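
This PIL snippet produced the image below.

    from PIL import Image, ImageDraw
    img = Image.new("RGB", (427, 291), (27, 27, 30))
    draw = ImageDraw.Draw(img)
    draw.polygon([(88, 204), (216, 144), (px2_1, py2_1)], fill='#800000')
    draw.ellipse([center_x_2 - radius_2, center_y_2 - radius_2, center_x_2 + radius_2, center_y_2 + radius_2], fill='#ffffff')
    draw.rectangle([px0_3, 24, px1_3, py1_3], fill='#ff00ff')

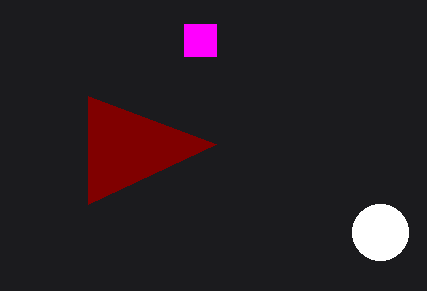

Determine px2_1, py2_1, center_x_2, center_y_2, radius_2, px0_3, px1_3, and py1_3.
px2_1 = 88; py2_1 = 96; center_x_2 = 380; center_y_2 = 232; radius_2 = 28; px0_3 = 184; px1_3 = 216; py1_3 = 56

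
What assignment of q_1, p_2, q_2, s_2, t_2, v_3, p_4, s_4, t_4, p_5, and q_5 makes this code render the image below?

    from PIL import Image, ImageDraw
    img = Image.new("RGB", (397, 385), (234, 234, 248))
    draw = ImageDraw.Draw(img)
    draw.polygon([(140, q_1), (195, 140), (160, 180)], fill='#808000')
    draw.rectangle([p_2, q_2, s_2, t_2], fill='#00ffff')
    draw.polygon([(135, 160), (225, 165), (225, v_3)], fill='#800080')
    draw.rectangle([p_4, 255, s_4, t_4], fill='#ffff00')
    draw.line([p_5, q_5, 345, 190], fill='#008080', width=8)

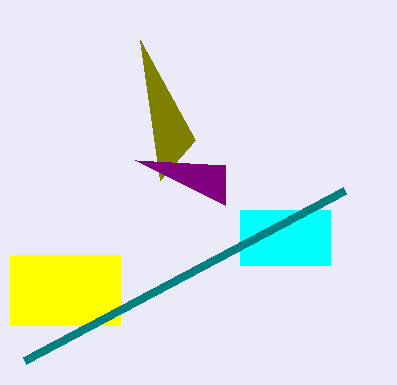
q_1 = 40
p_2 = 240
q_2 = 210
s_2 = 330
t_2 = 265
v_3 = 205
p_4 = 10
s_4 = 120
t_4 = 325
p_5 = 25
q_5 = 360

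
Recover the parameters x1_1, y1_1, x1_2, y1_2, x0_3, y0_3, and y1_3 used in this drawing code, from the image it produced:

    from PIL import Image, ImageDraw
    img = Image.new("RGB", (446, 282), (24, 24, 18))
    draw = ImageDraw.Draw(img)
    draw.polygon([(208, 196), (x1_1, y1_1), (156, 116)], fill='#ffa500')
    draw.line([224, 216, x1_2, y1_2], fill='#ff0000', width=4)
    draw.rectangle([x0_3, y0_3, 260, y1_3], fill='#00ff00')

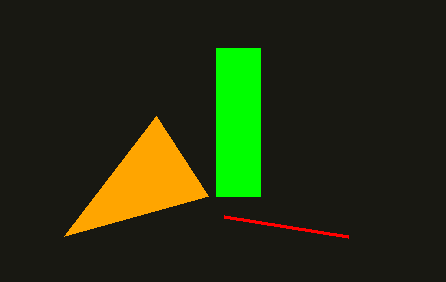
x1_1 = 64; y1_1 = 236; x1_2 = 348; y1_2 = 236; x0_3 = 216; y0_3 = 48; y1_3 = 196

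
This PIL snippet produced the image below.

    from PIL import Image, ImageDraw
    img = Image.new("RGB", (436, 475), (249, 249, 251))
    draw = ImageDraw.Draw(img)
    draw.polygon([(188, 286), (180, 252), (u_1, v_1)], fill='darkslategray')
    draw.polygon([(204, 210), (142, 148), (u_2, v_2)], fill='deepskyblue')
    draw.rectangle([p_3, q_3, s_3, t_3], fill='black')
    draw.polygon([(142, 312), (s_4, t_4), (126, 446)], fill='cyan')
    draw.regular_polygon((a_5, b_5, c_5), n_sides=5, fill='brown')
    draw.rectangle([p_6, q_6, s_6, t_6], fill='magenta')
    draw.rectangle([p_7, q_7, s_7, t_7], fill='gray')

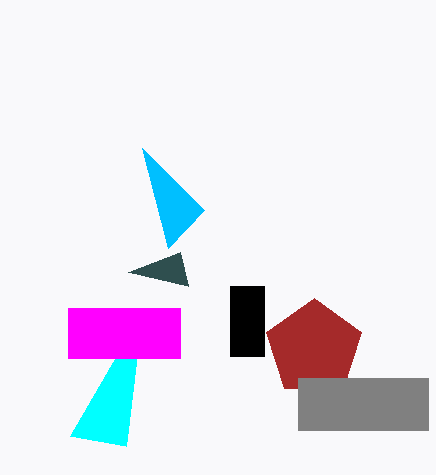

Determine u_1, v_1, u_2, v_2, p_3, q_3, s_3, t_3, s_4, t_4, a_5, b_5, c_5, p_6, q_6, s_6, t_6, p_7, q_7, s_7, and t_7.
u_1 = 128
v_1 = 272
u_2 = 168
v_2 = 248
p_3 = 230
q_3 = 286
s_3 = 264
t_3 = 356
s_4 = 70
t_4 = 436
a_5 = 314
b_5 = 348
c_5 = 50
p_6 = 68
q_6 = 308
s_6 = 180
t_6 = 358
p_7 = 298
q_7 = 378
s_7 = 428
t_7 = 430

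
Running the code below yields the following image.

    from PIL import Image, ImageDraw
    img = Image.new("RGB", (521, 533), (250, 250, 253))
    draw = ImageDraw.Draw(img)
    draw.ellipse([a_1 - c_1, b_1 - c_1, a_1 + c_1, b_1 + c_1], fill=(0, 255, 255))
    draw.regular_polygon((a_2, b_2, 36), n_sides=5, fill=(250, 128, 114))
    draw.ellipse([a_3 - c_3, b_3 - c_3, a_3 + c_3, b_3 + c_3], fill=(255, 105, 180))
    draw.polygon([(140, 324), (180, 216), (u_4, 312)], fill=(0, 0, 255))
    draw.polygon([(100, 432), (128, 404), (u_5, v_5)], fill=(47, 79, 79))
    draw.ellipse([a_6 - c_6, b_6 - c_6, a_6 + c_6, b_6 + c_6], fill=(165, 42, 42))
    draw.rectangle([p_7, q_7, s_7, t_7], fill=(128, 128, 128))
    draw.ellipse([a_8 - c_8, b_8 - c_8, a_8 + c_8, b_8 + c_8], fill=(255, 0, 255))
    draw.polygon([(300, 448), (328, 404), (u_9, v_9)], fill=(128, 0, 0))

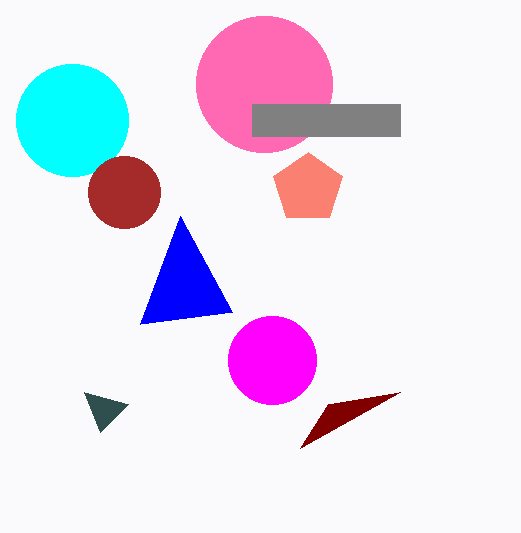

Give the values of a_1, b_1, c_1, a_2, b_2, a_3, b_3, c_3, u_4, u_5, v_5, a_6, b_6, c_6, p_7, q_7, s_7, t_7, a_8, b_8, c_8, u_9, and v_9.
a_1 = 72; b_1 = 120; c_1 = 56; a_2 = 308; b_2 = 188; a_3 = 264; b_3 = 84; c_3 = 68; u_4 = 232; u_5 = 84; v_5 = 392; a_6 = 124; b_6 = 192; c_6 = 36; p_7 = 252; q_7 = 104; s_7 = 400; t_7 = 136; a_8 = 272; b_8 = 360; c_8 = 44; u_9 = 400; v_9 = 392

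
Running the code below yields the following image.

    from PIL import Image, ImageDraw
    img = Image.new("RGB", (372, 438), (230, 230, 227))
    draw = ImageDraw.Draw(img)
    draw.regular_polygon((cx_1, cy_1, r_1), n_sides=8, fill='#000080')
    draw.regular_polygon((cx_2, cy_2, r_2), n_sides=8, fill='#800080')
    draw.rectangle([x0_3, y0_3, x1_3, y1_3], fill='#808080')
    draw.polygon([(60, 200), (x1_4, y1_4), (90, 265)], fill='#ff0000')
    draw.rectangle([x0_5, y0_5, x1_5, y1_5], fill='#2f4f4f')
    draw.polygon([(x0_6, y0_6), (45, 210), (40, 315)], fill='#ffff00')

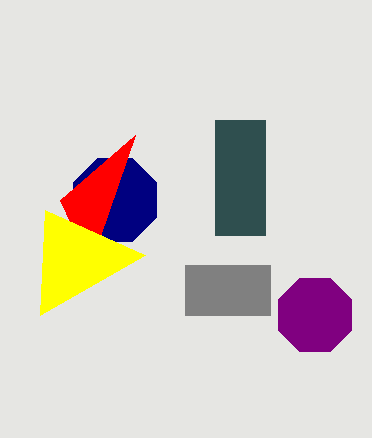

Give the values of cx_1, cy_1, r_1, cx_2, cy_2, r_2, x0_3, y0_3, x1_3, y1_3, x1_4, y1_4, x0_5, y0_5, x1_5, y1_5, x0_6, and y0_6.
cx_1 = 115, cy_1 = 200, r_1 = 45, cx_2 = 315, cy_2 = 315, r_2 = 40, x0_3 = 185, y0_3 = 265, x1_3 = 270, y1_3 = 315, x1_4 = 135, y1_4 = 135, x0_5 = 215, y0_5 = 120, x1_5 = 265, y1_5 = 235, x0_6 = 145, y0_6 = 255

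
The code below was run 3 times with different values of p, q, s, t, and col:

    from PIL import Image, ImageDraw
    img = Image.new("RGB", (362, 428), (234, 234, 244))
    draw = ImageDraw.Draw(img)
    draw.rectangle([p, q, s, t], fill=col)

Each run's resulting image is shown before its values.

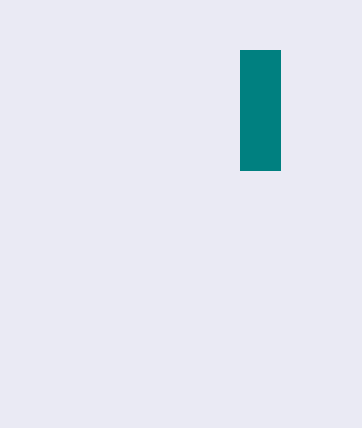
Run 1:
p = 240; q = 50; s = 280; t = 170; col = 'teal'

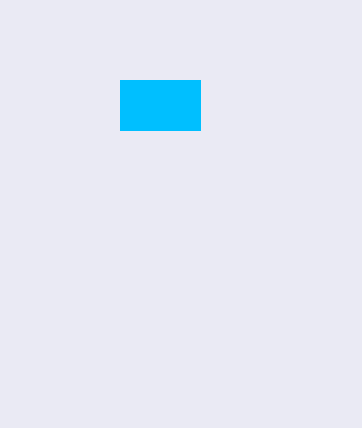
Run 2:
p = 120, q = 80, s = 200, t = 130, col = 'deepskyblue'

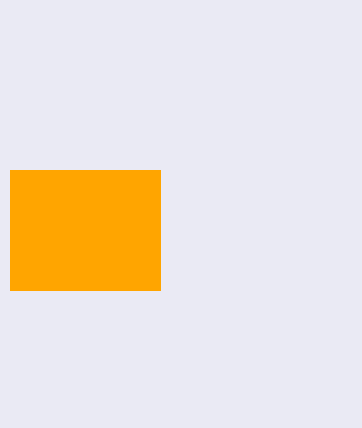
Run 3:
p = 10, q = 170, s = 160, t = 290, col = 'orange'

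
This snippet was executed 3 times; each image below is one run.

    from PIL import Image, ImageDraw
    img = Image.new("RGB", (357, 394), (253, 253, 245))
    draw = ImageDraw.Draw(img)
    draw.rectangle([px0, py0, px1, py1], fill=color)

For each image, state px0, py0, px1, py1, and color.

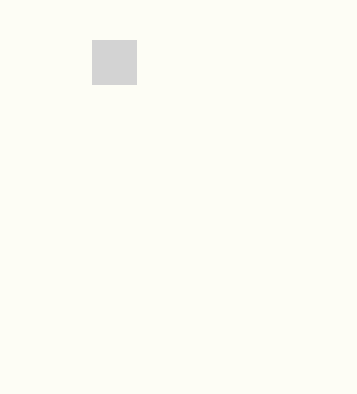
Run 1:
px0 = 92, py0 = 40, px1 = 136, py1 = 84, color = 'lightgray'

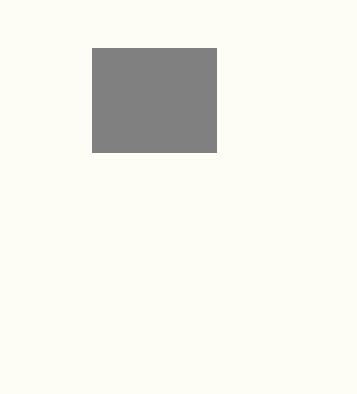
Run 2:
px0 = 92, py0 = 48, px1 = 216, py1 = 152, color = 'gray'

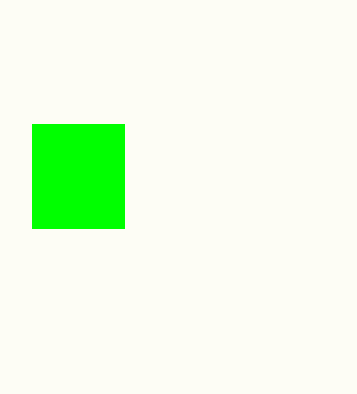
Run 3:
px0 = 32, py0 = 124, px1 = 124, py1 = 228, color = 'lime'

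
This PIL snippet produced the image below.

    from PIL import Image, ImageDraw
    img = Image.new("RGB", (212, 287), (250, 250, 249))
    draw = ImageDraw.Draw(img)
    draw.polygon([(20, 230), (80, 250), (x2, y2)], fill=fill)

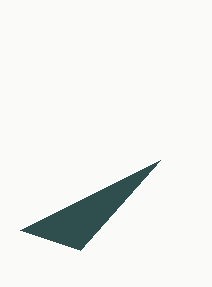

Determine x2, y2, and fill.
x2 = 160; y2 = 160; fill = 'darkslategray'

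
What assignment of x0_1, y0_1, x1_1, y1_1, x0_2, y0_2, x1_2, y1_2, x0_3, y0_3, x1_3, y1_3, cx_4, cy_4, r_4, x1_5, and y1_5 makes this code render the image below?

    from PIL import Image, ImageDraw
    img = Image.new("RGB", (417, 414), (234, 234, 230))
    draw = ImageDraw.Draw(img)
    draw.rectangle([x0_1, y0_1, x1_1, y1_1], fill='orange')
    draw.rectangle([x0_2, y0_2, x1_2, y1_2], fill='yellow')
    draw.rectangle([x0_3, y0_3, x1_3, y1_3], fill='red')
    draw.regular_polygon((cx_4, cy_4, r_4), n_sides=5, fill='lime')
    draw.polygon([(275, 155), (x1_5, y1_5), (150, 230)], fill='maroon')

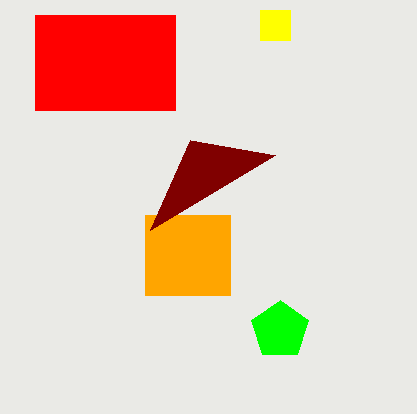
x0_1 = 145, y0_1 = 215, x1_1 = 230, y1_1 = 295, x0_2 = 260, y0_2 = 10, x1_2 = 290, y1_2 = 40, x0_3 = 35, y0_3 = 15, x1_3 = 175, y1_3 = 110, cx_4 = 280, cy_4 = 330, r_4 = 30, x1_5 = 190, y1_5 = 140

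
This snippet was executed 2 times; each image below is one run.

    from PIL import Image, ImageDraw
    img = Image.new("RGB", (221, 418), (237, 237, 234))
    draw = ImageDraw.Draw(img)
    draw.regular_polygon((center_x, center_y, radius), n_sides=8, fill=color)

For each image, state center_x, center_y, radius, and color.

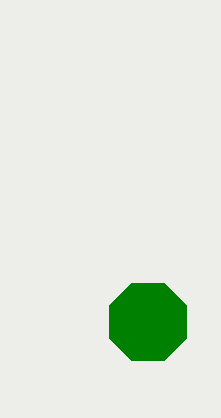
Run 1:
center_x = 148; center_y = 322; radius = 42; color = 'green'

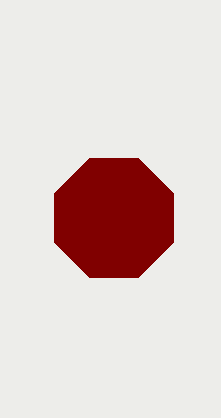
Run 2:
center_x = 114; center_y = 218; radius = 64; color = 'maroon'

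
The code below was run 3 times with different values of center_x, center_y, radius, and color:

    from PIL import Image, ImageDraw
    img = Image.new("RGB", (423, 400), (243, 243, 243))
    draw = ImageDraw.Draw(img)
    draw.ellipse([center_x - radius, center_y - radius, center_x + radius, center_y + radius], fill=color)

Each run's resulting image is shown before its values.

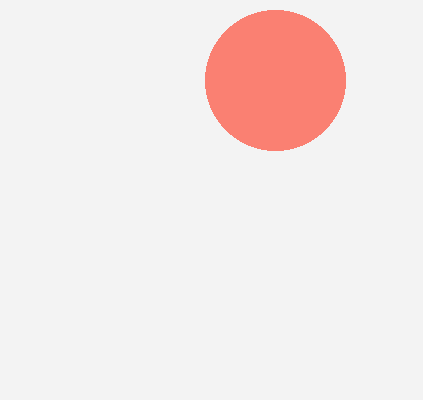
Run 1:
center_x = 275
center_y = 80
radius = 70
color = 'salmon'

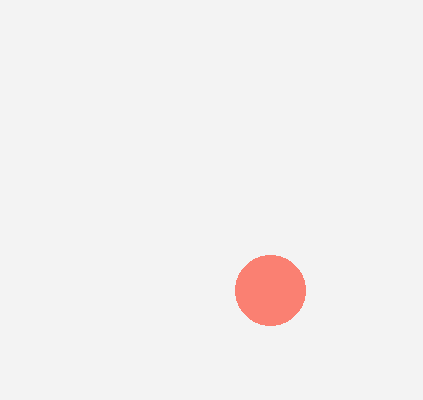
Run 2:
center_x = 270
center_y = 290
radius = 35
color = 'salmon'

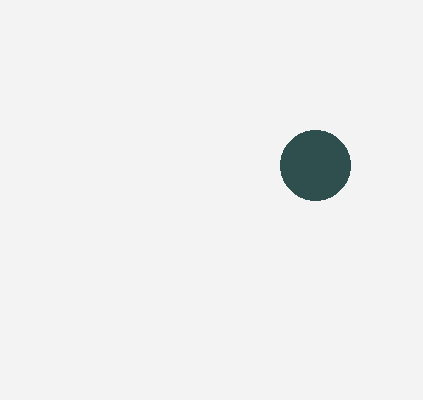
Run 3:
center_x = 315
center_y = 165
radius = 35
color = 'darkslategray'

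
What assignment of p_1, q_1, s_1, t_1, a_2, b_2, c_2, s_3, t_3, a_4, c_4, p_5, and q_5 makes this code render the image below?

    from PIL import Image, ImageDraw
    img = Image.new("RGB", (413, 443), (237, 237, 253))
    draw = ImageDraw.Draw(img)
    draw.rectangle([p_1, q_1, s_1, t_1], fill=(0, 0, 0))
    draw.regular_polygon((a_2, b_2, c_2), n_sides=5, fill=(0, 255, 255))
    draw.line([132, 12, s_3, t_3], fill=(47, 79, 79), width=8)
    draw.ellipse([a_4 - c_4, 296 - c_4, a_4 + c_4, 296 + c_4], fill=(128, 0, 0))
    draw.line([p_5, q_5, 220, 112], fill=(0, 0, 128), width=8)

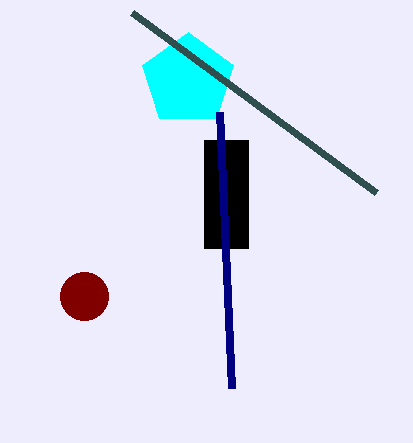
p_1 = 204, q_1 = 140, s_1 = 248, t_1 = 248, a_2 = 188, b_2 = 80, c_2 = 48, s_3 = 376, t_3 = 192, a_4 = 84, c_4 = 24, p_5 = 232, q_5 = 388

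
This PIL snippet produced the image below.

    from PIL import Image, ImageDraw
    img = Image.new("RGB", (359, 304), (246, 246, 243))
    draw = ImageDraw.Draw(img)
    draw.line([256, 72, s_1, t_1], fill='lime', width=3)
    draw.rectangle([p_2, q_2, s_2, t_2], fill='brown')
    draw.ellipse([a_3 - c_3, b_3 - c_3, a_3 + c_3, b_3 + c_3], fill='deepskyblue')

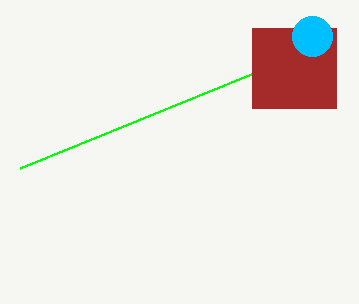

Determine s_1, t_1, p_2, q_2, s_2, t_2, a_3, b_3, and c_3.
s_1 = 20
t_1 = 168
p_2 = 252
q_2 = 28
s_2 = 336
t_2 = 108
a_3 = 312
b_3 = 36
c_3 = 20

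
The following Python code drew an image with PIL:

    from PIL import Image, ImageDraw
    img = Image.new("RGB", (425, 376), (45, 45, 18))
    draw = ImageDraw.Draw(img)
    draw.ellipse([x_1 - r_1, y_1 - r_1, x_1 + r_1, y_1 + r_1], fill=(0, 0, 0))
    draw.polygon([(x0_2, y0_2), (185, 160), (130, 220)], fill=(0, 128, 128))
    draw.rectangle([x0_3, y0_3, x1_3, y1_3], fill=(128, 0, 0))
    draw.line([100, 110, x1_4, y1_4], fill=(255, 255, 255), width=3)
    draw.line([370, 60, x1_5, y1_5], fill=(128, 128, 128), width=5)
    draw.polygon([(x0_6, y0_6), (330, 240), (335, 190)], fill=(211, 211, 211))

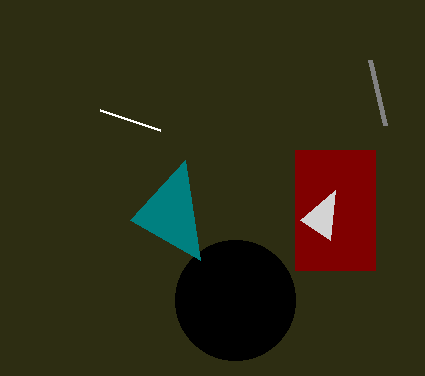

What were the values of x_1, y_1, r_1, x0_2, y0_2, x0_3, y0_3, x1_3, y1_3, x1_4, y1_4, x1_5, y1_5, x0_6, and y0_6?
x_1 = 235; y_1 = 300; r_1 = 60; x0_2 = 200; y0_2 = 260; x0_3 = 295; y0_3 = 150; x1_3 = 375; y1_3 = 270; x1_4 = 160; y1_4 = 130; x1_5 = 385; y1_5 = 125; x0_6 = 300; y0_6 = 220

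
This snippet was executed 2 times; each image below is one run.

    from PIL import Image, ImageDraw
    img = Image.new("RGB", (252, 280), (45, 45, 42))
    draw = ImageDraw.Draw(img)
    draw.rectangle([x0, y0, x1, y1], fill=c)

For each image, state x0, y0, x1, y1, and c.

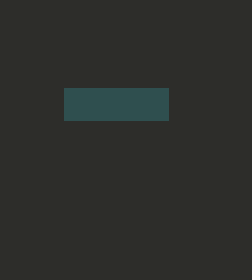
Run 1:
x0 = 64, y0 = 88, x1 = 168, y1 = 120, c = 'darkslategray'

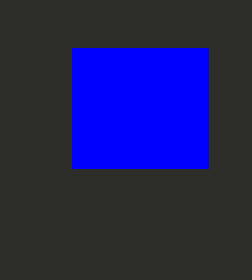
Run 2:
x0 = 72
y0 = 48
x1 = 208
y1 = 168
c = 'blue'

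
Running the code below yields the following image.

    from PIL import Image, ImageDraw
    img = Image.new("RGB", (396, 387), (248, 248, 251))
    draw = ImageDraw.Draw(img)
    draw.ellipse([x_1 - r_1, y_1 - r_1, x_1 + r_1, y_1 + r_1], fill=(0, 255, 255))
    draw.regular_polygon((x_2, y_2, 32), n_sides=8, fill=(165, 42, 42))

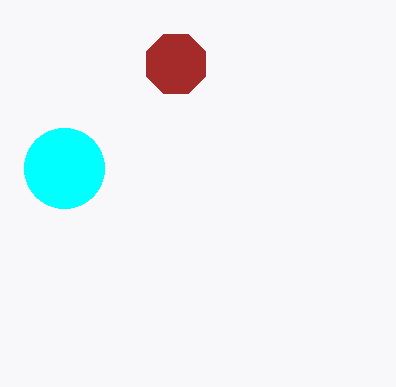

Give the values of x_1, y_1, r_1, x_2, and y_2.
x_1 = 64
y_1 = 168
r_1 = 40
x_2 = 176
y_2 = 64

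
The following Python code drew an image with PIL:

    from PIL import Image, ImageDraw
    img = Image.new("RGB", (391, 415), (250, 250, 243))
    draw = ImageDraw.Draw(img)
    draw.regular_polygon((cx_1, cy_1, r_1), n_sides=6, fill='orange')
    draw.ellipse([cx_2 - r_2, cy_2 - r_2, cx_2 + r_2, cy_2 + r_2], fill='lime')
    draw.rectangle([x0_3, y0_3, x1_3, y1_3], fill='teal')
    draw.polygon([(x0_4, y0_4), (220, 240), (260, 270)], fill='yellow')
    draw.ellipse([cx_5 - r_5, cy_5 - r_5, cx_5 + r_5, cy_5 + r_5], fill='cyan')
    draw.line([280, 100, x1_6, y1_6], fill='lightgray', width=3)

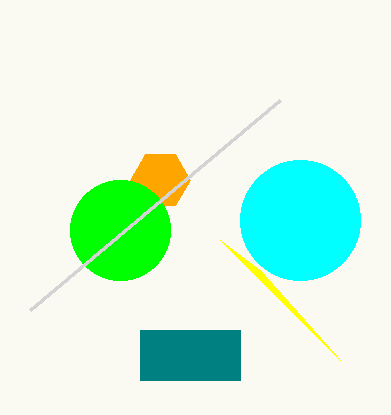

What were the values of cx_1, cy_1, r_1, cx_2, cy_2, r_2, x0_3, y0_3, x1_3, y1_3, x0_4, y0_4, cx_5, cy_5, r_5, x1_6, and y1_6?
cx_1 = 160; cy_1 = 180; r_1 = 30; cx_2 = 120; cy_2 = 230; r_2 = 50; x0_3 = 140; y0_3 = 330; x1_3 = 240; y1_3 = 380; x0_4 = 340; y0_4 = 360; cx_5 = 300; cy_5 = 220; r_5 = 60; x1_6 = 30; y1_6 = 310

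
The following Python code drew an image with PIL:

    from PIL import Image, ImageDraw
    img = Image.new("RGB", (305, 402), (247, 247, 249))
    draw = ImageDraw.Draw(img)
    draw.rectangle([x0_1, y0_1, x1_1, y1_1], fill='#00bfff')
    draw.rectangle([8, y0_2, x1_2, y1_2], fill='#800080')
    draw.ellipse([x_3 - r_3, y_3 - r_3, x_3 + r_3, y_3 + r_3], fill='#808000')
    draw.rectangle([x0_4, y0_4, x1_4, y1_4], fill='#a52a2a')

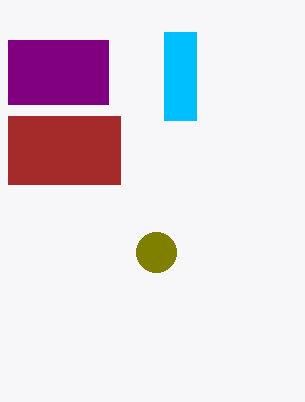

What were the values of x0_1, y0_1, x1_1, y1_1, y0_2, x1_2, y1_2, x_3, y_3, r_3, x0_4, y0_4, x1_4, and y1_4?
x0_1 = 164; y0_1 = 32; x1_1 = 196; y1_1 = 120; y0_2 = 40; x1_2 = 108; y1_2 = 104; x_3 = 156; y_3 = 252; r_3 = 20; x0_4 = 8; y0_4 = 116; x1_4 = 120; y1_4 = 184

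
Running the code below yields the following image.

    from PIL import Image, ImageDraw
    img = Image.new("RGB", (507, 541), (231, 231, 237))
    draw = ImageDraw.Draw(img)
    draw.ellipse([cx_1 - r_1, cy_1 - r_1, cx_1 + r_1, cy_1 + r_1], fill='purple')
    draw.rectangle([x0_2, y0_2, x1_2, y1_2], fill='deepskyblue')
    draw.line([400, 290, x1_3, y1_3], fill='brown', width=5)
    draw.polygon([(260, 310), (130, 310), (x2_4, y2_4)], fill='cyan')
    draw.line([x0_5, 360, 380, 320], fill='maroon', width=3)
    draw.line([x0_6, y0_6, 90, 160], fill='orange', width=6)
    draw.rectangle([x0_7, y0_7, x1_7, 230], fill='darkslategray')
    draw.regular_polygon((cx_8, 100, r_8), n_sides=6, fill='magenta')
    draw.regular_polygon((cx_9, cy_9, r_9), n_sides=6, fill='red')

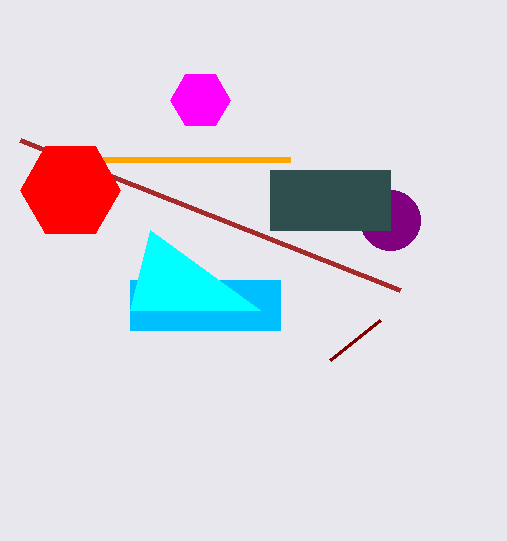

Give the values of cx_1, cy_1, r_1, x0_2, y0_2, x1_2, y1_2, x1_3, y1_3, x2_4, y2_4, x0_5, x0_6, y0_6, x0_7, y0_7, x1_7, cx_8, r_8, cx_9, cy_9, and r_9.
cx_1 = 390
cy_1 = 220
r_1 = 30
x0_2 = 130
y0_2 = 280
x1_2 = 280
y1_2 = 330
x1_3 = 20
y1_3 = 140
x2_4 = 150
y2_4 = 230
x0_5 = 330
x0_6 = 290
y0_6 = 160
x0_7 = 270
y0_7 = 170
x1_7 = 390
cx_8 = 200
r_8 = 30
cx_9 = 70
cy_9 = 190
r_9 = 50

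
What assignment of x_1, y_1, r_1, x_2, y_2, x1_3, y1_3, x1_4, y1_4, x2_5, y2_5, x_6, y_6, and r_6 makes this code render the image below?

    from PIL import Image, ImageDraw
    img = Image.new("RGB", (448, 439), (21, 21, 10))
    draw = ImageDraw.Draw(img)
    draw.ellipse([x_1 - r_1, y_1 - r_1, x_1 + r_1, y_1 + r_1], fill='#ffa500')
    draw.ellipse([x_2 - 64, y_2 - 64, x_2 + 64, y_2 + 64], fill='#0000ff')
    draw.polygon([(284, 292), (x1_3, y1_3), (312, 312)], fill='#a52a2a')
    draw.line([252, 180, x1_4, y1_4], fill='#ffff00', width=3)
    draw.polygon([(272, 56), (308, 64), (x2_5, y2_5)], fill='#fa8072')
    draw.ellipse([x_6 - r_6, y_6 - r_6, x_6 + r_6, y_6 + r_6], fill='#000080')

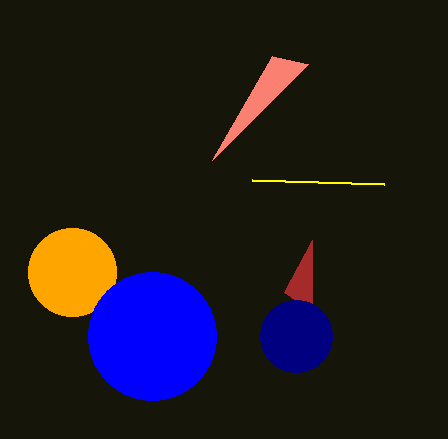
x_1 = 72
y_1 = 272
r_1 = 44
x_2 = 152
y_2 = 336
x1_3 = 312
y1_3 = 240
x1_4 = 384
y1_4 = 184
x2_5 = 212
y2_5 = 160
x_6 = 296
y_6 = 336
r_6 = 36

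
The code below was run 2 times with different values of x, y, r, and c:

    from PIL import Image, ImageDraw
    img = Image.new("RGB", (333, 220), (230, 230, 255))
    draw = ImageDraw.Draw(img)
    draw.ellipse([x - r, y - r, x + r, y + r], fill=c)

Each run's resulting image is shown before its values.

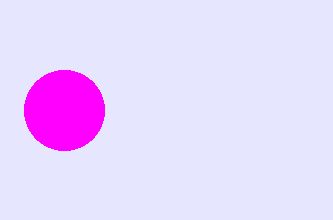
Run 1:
x = 64
y = 110
r = 40
c = 'magenta'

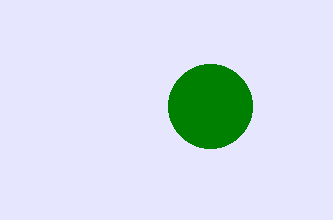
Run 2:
x = 210
y = 106
r = 42
c = 'green'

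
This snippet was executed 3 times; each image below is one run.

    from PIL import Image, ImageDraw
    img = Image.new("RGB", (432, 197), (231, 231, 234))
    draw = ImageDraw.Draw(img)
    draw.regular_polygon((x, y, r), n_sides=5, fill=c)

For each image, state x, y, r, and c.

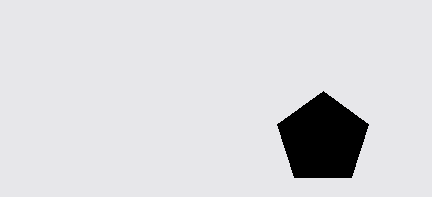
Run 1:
x = 323, y = 139, r = 48, c = 'black'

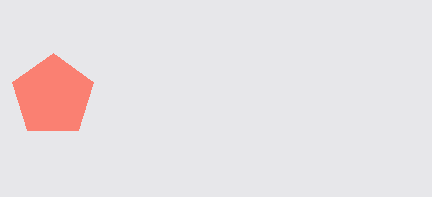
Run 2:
x = 53, y = 96, r = 43, c = 'salmon'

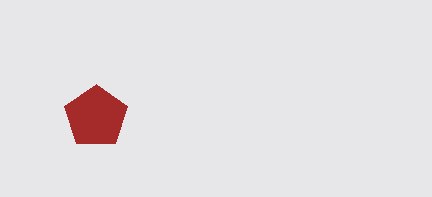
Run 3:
x = 96, y = 117, r = 33, c = 'brown'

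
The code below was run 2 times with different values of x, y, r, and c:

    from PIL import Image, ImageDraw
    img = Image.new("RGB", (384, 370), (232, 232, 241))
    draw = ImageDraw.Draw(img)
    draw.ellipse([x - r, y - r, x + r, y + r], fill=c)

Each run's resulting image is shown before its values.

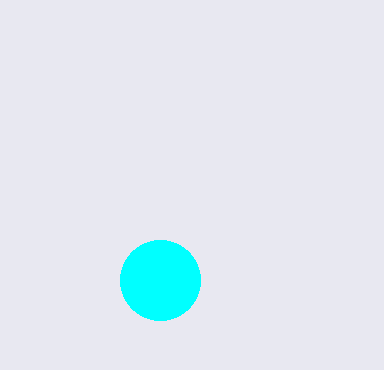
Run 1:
x = 160; y = 280; r = 40; c = 'cyan'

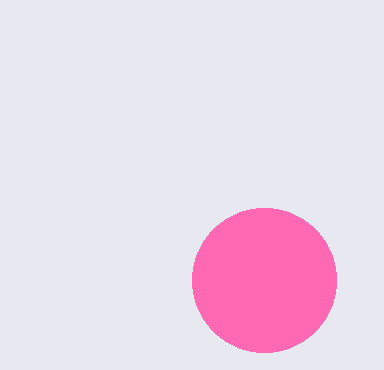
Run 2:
x = 264; y = 280; r = 72; c = 'hotpink'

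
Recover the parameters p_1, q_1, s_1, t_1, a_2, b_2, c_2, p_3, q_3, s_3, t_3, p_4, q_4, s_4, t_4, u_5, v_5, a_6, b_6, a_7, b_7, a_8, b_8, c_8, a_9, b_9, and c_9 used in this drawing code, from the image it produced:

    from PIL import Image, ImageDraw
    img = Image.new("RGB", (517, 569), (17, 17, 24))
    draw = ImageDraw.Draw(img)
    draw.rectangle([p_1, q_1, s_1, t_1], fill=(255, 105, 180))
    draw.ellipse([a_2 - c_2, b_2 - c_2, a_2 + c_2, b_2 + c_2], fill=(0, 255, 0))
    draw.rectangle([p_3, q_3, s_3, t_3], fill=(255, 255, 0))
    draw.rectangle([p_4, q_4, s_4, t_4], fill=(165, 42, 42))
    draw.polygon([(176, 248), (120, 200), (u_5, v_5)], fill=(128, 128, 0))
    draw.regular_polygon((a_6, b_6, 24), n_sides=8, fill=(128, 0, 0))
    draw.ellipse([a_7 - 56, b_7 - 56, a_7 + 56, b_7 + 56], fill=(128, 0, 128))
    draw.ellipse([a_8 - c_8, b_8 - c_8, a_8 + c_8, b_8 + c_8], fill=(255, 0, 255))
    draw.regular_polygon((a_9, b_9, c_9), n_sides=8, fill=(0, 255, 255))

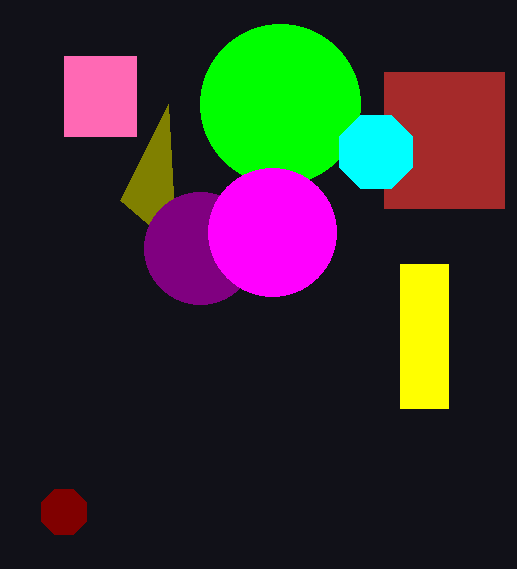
p_1 = 64, q_1 = 56, s_1 = 136, t_1 = 136, a_2 = 280, b_2 = 104, c_2 = 80, p_3 = 400, q_3 = 264, s_3 = 448, t_3 = 408, p_4 = 384, q_4 = 72, s_4 = 504, t_4 = 208, u_5 = 168, v_5 = 104, a_6 = 64, b_6 = 512, a_7 = 200, b_7 = 248, a_8 = 272, b_8 = 232, c_8 = 64, a_9 = 376, b_9 = 152, c_9 = 40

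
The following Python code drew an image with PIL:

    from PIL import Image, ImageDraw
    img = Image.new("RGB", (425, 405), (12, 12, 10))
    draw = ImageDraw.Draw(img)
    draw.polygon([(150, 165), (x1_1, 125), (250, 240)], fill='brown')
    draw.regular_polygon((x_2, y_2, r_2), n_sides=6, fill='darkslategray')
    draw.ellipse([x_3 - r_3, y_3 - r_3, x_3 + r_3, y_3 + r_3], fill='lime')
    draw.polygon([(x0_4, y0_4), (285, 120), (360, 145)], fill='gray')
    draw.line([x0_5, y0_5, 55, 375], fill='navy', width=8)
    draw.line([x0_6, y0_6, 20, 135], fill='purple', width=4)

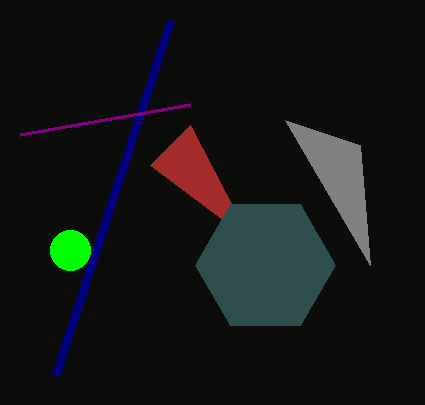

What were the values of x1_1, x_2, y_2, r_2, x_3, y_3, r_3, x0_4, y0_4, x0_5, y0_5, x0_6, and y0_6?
x1_1 = 190, x_2 = 265, y_2 = 265, r_2 = 70, x_3 = 70, y_3 = 250, r_3 = 20, x0_4 = 370, y0_4 = 265, x0_5 = 170, y0_5 = 20, x0_6 = 190, y0_6 = 105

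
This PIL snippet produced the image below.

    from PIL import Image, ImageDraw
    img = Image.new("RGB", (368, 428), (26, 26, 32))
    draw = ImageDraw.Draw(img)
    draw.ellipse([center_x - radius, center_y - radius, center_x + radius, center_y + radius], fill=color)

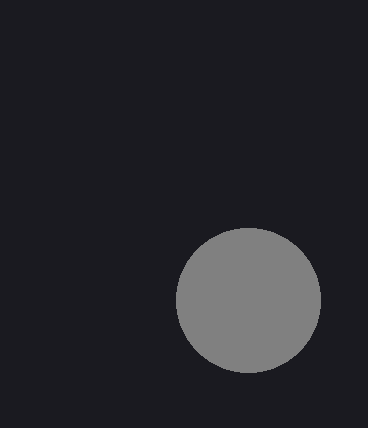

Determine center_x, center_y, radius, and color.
center_x = 248; center_y = 300; radius = 72; color = 'gray'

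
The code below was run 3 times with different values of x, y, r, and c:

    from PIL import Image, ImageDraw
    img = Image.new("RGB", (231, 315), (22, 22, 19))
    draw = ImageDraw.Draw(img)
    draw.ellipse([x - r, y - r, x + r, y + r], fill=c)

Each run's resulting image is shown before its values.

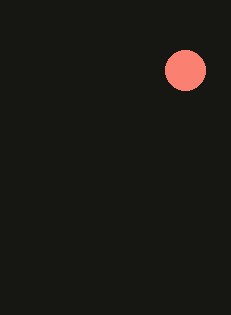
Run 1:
x = 185; y = 70; r = 20; c = 'salmon'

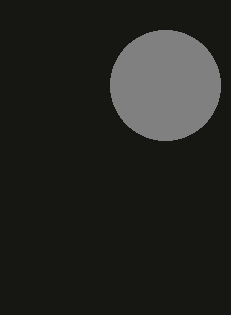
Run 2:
x = 165, y = 85, r = 55, c = 'gray'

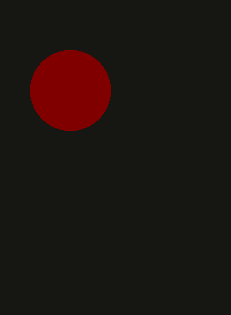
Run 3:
x = 70, y = 90, r = 40, c = 'maroon'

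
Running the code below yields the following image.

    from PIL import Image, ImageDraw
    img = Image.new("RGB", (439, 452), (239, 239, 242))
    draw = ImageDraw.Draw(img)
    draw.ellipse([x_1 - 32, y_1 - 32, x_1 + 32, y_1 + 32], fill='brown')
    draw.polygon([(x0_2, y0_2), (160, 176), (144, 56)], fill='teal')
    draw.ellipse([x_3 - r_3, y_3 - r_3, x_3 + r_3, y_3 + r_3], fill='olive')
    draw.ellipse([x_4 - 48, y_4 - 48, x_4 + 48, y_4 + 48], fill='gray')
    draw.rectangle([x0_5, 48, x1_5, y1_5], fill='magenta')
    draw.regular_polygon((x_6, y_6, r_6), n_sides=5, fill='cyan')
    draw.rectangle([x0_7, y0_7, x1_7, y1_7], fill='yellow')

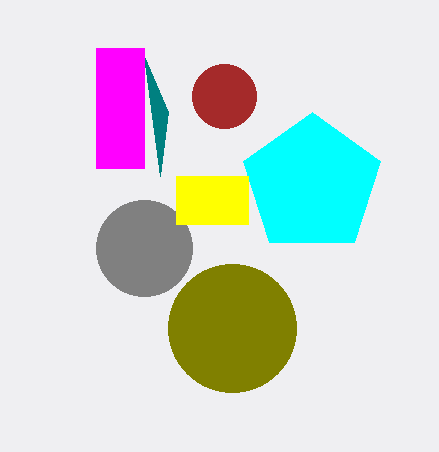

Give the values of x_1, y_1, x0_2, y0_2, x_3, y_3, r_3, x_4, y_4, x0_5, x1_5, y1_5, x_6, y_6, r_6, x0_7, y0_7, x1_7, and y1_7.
x_1 = 224
y_1 = 96
x0_2 = 168
y0_2 = 112
x_3 = 232
y_3 = 328
r_3 = 64
x_4 = 144
y_4 = 248
x0_5 = 96
x1_5 = 144
y1_5 = 168
x_6 = 312
y_6 = 184
r_6 = 72
x0_7 = 176
y0_7 = 176
x1_7 = 248
y1_7 = 224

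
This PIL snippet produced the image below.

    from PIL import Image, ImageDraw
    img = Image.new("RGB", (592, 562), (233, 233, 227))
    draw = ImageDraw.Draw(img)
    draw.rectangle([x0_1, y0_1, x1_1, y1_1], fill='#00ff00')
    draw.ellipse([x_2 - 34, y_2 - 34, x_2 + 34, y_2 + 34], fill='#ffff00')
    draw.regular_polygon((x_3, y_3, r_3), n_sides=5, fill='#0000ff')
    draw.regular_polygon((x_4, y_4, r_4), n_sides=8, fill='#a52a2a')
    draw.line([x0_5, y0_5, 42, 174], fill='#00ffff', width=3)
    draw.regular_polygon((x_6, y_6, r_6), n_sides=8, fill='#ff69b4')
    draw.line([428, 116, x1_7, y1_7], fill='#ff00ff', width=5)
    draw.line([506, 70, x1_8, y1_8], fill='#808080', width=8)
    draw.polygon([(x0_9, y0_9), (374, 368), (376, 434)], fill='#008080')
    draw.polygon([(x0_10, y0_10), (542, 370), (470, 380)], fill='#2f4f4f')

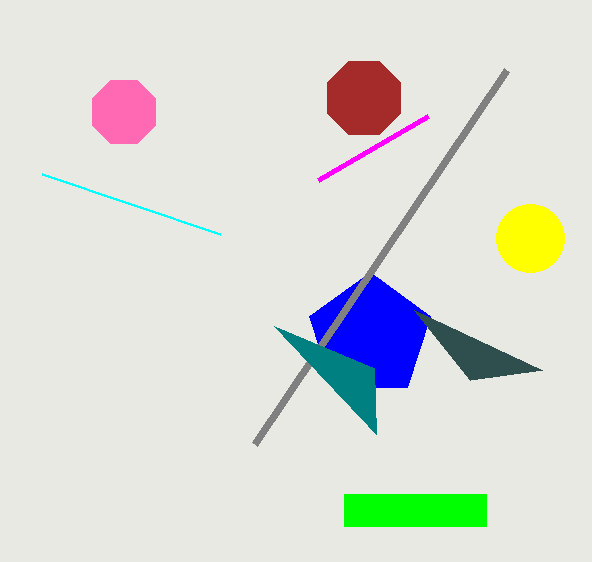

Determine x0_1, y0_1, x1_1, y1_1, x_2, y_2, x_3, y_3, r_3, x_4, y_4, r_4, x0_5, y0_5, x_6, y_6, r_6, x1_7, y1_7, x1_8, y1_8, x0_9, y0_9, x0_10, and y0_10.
x0_1 = 344, y0_1 = 494, x1_1 = 486, y1_1 = 526, x_2 = 530, y_2 = 238, x_3 = 370, y_3 = 336, r_3 = 64, x_4 = 364, y_4 = 98, r_4 = 40, x0_5 = 220, y0_5 = 234, x_6 = 124, y_6 = 112, r_6 = 34, x1_7 = 318, y1_7 = 180, x1_8 = 254, y1_8 = 444, x0_9 = 274, y0_9 = 326, x0_10 = 414, y0_10 = 310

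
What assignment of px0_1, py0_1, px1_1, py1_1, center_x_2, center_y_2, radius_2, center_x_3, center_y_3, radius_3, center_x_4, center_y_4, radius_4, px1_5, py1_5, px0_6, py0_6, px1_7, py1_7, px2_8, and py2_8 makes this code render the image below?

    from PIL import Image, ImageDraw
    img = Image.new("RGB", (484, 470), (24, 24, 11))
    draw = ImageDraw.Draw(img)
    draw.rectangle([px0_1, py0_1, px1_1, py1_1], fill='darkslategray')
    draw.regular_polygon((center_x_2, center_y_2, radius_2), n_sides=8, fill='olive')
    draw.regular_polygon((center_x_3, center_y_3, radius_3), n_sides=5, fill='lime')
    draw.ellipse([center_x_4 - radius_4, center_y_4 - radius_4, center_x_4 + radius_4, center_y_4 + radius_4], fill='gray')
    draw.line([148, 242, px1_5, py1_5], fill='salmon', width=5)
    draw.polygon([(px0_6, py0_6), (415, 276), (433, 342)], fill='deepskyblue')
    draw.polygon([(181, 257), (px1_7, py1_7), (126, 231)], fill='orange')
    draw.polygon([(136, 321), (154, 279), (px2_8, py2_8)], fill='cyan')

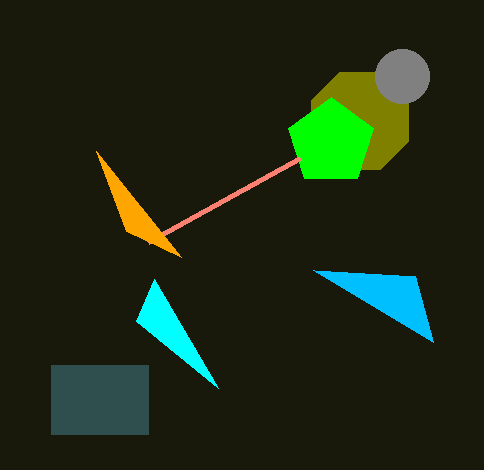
px0_1 = 51, py0_1 = 365, px1_1 = 148, py1_1 = 434, center_x_2 = 360, center_y_2 = 121, radius_2 = 53, center_x_3 = 331, center_y_3 = 142, radius_3 = 45, center_x_4 = 402, center_y_4 = 76, radius_4 = 27, px1_5 = 300, py1_5 = 158, px0_6 = 313, py0_6 = 270, px1_7 = 96, py1_7 = 151, px2_8 = 218, py2_8 = 388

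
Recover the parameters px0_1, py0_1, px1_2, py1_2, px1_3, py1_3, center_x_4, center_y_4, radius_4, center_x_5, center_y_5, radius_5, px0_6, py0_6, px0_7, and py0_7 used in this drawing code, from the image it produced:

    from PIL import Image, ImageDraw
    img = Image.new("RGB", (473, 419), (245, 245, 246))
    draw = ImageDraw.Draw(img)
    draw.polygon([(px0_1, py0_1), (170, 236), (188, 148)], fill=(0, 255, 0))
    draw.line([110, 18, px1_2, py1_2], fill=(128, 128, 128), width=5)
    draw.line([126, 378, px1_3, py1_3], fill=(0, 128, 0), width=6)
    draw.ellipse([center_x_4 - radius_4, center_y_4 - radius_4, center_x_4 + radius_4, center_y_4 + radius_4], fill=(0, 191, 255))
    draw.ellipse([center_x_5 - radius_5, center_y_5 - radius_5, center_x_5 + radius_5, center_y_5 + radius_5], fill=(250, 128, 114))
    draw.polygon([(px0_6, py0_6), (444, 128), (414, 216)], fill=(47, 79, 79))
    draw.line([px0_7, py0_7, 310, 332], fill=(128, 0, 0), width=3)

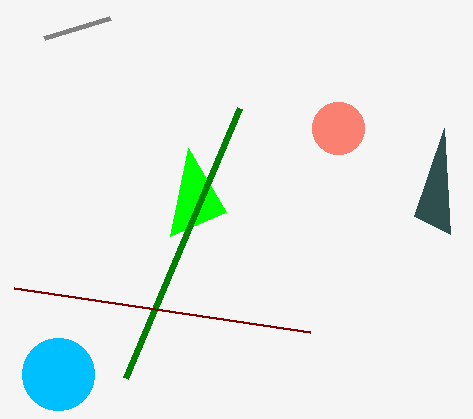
px0_1 = 226
py0_1 = 212
px1_2 = 44
py1_2 = 38
px1_3 = 240
py1_3 = 108
center_x_4 = 58
center_y_4 = 374
radius_4 = 36
center_x_5 = 338
center_y_5 = 128
radius_5 = 26
px0_6 = 450
py0_6 = 234
px0_7 = 14
py0_7 = 288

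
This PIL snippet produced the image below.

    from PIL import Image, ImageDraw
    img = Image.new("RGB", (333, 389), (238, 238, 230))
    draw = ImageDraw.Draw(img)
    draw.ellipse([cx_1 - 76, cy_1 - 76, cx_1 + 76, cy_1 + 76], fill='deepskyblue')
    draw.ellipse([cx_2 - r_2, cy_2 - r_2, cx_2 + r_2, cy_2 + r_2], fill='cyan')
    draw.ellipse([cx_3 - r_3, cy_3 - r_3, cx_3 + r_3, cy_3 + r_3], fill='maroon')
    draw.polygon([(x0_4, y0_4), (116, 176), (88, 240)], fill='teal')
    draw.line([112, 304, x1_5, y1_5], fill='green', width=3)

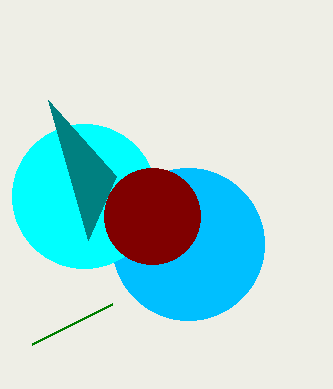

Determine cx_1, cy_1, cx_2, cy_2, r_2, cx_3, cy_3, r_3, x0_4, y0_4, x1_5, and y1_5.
cx_1 = 188, cy_1 = 244, cx_2 = 84, cy_2 = 196, r_2 = 72, cx_3 = 152, cy_3 = 216, r_3 = 48, x0_4 = 48, y0_4 = 100, x1_5 = 32, y1_5 = 344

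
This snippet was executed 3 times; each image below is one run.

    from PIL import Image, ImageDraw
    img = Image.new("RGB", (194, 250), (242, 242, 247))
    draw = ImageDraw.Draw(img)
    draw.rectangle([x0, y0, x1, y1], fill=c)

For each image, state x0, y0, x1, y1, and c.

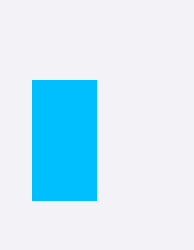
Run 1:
x0 = 32; y0 = 80; x1 = 96; y1 = 200; c = 'deepskyblue'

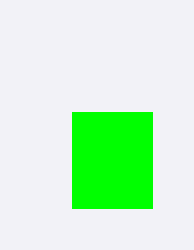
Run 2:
x0 = 72; y0 = 112; x1 = 152; y1 = 208; c = 'lime'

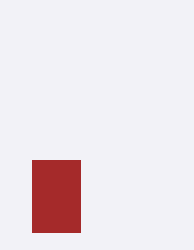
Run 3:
x0 = 32
y0 = 160
x1 = 80
y1 = 232
c = 'brown'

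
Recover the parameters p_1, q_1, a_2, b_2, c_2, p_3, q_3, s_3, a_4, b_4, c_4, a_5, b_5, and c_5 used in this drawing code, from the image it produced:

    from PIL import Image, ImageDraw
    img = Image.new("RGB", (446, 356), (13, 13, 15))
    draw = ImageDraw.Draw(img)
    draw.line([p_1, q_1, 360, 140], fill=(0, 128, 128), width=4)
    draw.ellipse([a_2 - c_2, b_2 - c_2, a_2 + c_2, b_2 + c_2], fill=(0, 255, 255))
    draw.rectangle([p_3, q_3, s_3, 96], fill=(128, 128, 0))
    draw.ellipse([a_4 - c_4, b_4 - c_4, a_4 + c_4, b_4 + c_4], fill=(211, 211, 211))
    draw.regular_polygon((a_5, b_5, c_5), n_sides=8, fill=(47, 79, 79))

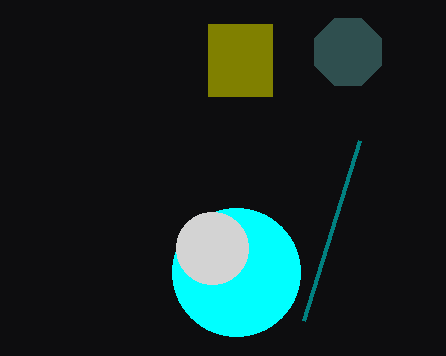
p_1 = 304
q_1 = 320
a_2 = 236
b_2 = 272
c_2 = 64
p_3 = 208
q_3 = 24
s_3 = 272
a_4 = 212
b_4 = 248
c_4 = 36
a_5 = 348
b_5 = 52
c_5 = 36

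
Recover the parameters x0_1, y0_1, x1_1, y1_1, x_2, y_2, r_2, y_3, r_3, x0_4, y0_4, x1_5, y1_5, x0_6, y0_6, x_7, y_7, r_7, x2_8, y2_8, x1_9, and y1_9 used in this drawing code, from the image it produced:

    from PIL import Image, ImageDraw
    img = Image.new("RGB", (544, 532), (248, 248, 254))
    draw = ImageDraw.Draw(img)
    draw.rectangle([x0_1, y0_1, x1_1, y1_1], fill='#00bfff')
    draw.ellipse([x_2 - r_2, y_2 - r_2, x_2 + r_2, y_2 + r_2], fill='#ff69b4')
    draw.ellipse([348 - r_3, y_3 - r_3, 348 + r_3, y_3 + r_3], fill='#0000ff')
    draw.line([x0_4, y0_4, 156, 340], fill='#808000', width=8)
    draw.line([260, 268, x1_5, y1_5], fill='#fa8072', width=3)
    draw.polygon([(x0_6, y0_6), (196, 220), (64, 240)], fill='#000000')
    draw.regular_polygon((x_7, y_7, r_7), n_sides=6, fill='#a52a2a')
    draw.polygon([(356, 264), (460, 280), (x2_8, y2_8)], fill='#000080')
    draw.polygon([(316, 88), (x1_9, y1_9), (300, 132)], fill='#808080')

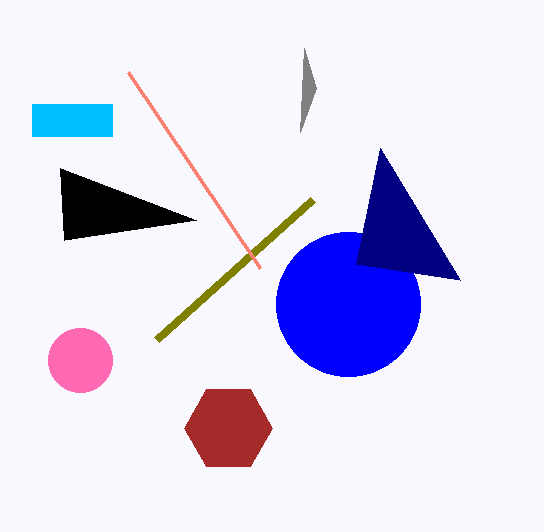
x0_1 = 32, y0_1 = 104, x1_1 = 112, y1_1 = 136, x_2 = 80, y_2 = 360, r_2 = 32, y_3 = 304, r_3 = 72, x0_4 = 312, y0_4 = 200, x1_5 = 128, y1_5 = 72, x0_6 = 60, y0_6 = 168, x_7 = 228, y_7 = 428, r_7 = 44, x2_8 = 380, y2_8 = 148, x1_9 = 304, y1_9 = 48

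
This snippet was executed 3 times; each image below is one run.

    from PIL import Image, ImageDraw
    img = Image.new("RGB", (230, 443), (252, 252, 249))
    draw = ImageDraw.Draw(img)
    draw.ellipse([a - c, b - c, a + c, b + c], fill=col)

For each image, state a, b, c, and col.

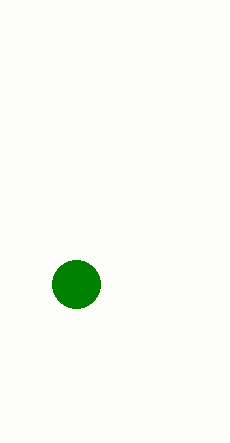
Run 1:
a = 76, b = 284, c = 24, col = 'green'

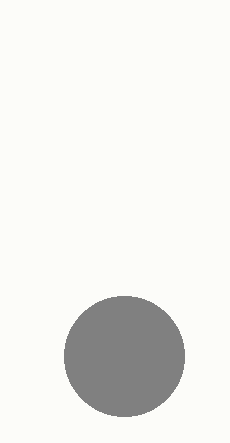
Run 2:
a = 124; b = 356; c = 60; col = 'gray'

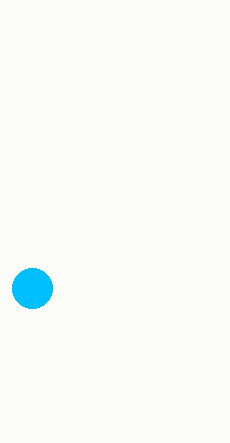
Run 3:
a = 32; b = 288; c = 20; col = 'deepskyblue'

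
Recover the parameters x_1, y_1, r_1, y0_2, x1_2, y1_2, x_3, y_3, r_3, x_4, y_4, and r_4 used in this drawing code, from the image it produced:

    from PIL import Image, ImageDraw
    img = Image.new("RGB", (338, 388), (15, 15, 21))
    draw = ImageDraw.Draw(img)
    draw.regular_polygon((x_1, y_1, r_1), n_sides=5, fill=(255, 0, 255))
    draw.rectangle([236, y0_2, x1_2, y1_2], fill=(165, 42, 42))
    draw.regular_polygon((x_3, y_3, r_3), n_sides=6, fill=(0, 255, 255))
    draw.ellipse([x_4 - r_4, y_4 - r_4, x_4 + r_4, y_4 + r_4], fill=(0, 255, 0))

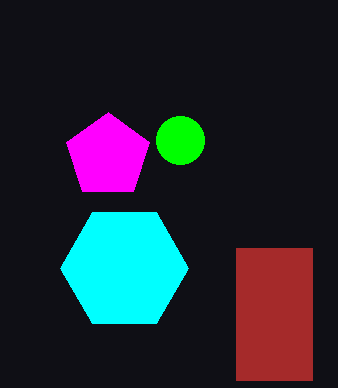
x_1 = 108
y_1 = 156
r_1 = 44
y0_2 = 248
x1_2 = 312
y1_2 = 380
x_3 = 124
y_3 = 268
r_3 = 64
x_4 = 180
y_4 = 140
r_4 = 24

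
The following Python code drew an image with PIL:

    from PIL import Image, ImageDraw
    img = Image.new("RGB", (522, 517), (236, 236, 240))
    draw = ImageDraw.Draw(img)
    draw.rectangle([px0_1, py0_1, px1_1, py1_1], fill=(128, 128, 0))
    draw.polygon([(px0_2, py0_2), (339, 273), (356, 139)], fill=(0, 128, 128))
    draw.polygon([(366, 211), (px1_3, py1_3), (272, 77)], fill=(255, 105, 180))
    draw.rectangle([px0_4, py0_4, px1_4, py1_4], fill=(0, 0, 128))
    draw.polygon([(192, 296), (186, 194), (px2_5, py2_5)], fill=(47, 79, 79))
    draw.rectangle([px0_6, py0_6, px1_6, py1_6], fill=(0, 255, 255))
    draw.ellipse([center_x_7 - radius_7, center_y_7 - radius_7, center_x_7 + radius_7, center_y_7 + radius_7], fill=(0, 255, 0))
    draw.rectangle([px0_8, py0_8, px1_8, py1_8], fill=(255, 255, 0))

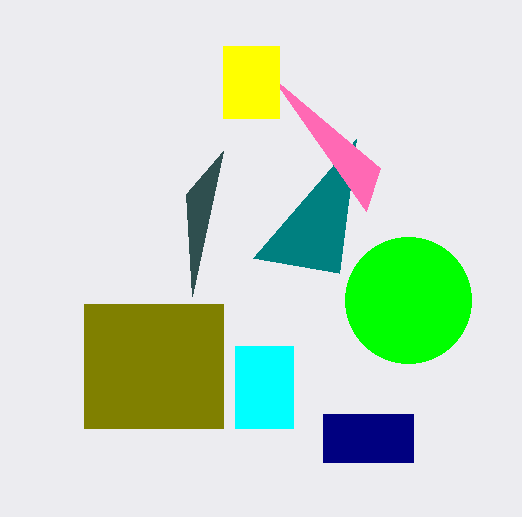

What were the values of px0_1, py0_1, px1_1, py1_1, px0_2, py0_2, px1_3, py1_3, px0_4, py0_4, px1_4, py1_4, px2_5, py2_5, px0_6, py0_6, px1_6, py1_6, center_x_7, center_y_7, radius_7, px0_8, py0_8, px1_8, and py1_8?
px0_1 = 84, py0_1 = 304, px1_1 = 223, py1_1 = 428, px0_2 = 253, py0_2 = 258, px1_3 = 380, py1_3 = 168, px0_4 = 323, py0_4 = 414, px1_4 = 413, py1_4 = 462, px2_5 = 223, py2_5 = 151, px0_6 = 235, py0_6 = 346, px1_6 = 293, py1_6 = 428, center_x_7 = 408, center_y_7 = 300, radius_7 = 63, px0_8 = 223, py0_8 = 46, px1_8 = 279, py1_8 = 118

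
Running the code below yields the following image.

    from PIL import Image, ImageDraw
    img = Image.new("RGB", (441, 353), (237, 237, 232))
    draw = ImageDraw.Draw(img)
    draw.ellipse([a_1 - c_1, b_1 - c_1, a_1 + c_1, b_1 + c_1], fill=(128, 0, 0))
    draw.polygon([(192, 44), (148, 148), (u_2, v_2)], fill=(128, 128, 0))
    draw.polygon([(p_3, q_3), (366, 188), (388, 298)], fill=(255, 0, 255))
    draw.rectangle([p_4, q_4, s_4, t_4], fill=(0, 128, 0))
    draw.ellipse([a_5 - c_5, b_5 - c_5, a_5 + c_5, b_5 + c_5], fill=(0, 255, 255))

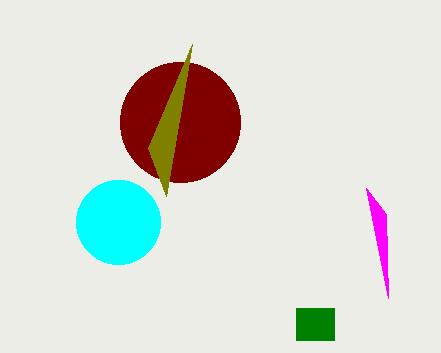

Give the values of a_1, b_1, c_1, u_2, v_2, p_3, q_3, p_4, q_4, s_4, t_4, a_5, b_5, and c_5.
a_1 = 180
b_1 = 122
c_1 = 60
u_2 = 166
v_2 = 196
p_3 = 386
q_3 = 214
p_4 = 296
q_4 = 308
s_4 = 334
t_4 = 340
a_5 = 118
b_5 = 222
c_5 = 42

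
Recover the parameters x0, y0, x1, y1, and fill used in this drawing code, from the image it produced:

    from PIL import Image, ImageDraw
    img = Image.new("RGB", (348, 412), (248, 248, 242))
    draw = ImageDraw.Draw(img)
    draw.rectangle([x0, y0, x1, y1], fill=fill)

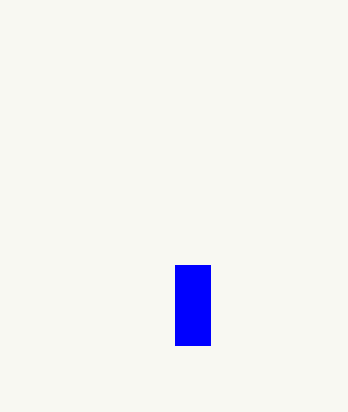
x0 = 175
y0 = 265
x1 = 210
y1 = 345
fill = 'blue'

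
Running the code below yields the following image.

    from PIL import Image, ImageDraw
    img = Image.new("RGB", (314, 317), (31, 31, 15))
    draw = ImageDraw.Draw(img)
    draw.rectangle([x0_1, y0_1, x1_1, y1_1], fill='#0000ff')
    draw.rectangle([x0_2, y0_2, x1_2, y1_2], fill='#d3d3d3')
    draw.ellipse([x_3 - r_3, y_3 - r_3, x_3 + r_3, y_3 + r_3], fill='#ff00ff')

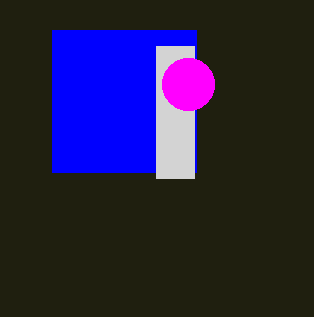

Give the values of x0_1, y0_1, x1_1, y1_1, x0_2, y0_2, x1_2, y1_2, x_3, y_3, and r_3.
x0_1 = 52, y0_1 = 30, x1_1 = 196, y1_1 = 172, x0_2 = 156, y0_2 = 46, x1_2 = 194, y1_2 = 178, x_3 = 188, y_3 = 84, r_3 = 26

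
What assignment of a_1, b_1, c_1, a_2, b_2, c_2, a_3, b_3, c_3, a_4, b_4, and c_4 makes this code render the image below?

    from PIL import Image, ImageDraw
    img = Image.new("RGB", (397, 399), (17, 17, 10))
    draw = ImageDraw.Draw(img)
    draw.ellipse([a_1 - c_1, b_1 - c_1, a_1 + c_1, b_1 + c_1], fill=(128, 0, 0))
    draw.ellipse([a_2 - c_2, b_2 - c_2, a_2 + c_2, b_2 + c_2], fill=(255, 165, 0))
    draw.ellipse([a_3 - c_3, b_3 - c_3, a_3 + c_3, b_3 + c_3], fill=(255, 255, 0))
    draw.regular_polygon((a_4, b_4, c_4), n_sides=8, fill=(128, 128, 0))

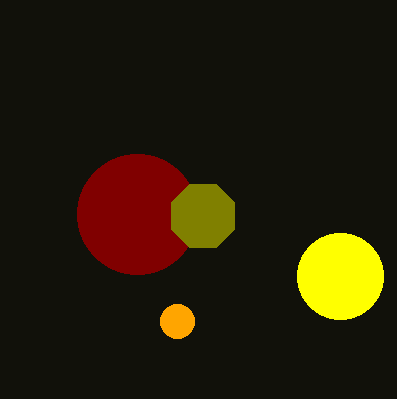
a_1 = 137
b_1 = 214
c_1 = 60
a_2 = 177
b_2 = 321
c_2 = 17
a_3 = 340
b_3 = 276
c_3 = 43
a_4 = 203
b_4 = 216
c_4 = 34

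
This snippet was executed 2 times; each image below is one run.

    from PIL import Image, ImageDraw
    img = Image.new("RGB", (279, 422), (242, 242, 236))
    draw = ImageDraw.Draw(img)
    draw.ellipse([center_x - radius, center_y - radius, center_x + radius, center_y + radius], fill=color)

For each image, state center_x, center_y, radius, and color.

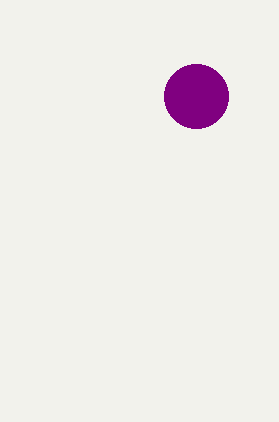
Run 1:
center_x = 196, center_y = 96, radius = 32, color = 'purple'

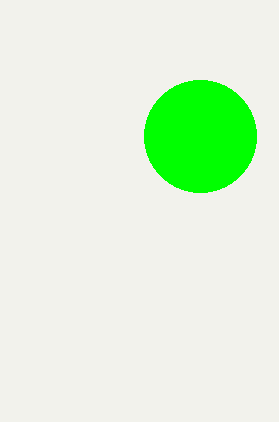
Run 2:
center_x = 200; center_y = 136; radius = 56; color = 'lime'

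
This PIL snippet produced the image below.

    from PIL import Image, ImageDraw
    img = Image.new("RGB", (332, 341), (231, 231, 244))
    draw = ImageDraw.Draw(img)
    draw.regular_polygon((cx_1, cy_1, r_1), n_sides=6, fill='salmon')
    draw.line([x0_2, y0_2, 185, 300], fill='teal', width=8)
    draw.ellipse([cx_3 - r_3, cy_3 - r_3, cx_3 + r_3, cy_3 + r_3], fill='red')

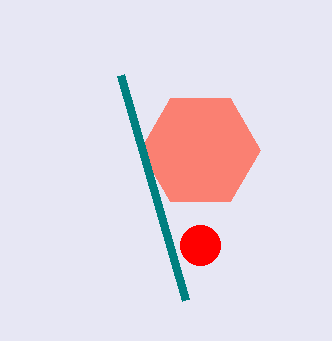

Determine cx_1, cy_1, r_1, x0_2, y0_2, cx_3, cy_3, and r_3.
cx_1 = 200, cy_1 = 150, r_1 = 60, x0_2 = 120, y0_2 = 75, cx_3 = 200, cy_3 = 245, r_3 = 20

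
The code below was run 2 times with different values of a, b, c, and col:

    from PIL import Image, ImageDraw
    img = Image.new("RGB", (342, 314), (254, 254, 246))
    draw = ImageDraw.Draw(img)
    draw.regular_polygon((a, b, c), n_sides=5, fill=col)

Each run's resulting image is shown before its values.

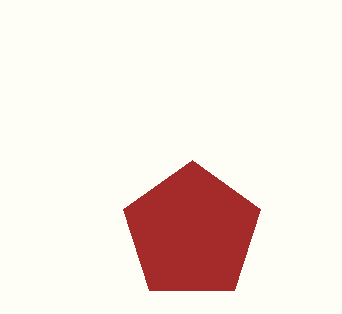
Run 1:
a = 192; b = 232; c = 72; col = 'brown'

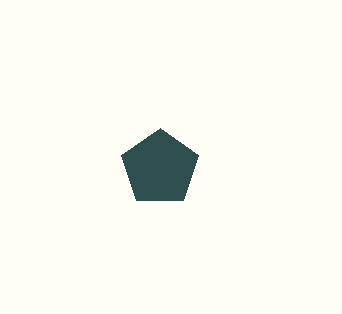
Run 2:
a = 160
b = 168
c = 40
col = 'darkslategray'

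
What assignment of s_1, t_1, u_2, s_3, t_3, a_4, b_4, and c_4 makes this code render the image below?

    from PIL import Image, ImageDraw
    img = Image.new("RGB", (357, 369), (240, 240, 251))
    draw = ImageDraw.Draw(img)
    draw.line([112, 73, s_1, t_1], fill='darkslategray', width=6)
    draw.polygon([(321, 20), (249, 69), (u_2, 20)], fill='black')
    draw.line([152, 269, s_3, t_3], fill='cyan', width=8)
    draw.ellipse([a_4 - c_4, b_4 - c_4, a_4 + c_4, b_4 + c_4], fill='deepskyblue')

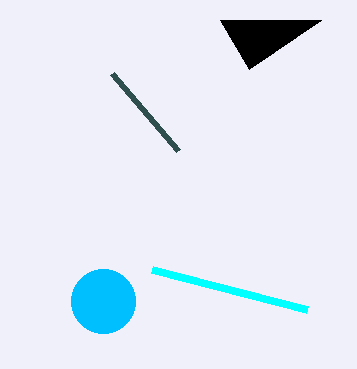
s_1 = 178; t_1 = 150; u_2 = 220; s_3 = 307; t_3 = 309; a_4 = 103; b_4 = 301; c_4 = 32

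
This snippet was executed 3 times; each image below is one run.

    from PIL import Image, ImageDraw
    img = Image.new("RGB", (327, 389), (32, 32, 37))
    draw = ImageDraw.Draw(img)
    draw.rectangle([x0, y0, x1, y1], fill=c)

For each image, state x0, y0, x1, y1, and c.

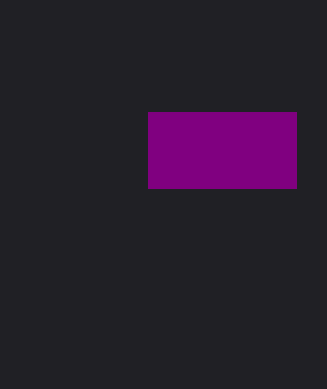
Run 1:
x0 = 148
y0 = 112
x1 = 296
y1 = 188
c = 'purple'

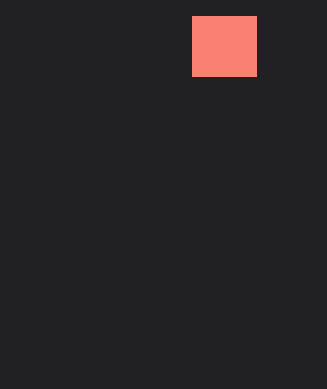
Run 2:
x0 = 192, y0 = 16, x1 = 256, y1 = 76, c = 'salmon'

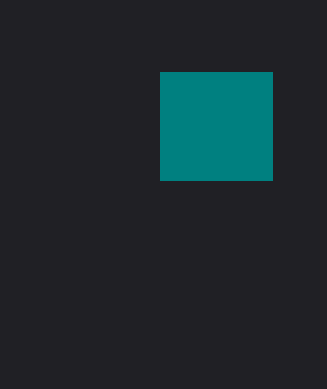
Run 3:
x0 = 160, y0 = 72, x1 = 272, y1 = 180, c = 'teal'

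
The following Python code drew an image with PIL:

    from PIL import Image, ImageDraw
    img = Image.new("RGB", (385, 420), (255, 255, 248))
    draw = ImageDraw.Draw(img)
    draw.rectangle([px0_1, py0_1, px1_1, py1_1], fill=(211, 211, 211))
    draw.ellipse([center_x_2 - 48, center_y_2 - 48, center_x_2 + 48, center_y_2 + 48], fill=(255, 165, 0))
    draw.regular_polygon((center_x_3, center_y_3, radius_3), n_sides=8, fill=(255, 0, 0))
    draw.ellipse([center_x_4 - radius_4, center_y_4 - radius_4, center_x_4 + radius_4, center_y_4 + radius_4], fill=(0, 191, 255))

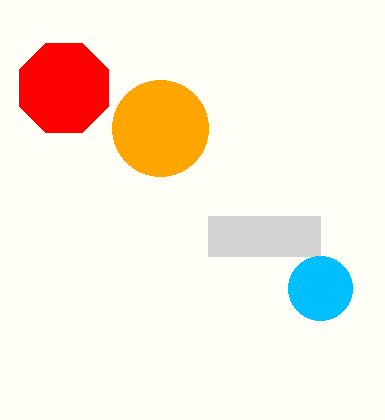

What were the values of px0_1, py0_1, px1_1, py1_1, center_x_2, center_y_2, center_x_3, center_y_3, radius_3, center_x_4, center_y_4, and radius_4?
px0_1 = 208, py0_1 = 216, px1_1 = 320, py1_1 = 256, center_x_2 = 160, center_y_2 = 128, center_x_3 = 64, center_y_3 = 88, radius_3 = 48, center_x_4 = 320, center_y_4 = 288, radius_4 = 32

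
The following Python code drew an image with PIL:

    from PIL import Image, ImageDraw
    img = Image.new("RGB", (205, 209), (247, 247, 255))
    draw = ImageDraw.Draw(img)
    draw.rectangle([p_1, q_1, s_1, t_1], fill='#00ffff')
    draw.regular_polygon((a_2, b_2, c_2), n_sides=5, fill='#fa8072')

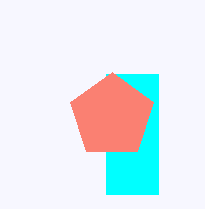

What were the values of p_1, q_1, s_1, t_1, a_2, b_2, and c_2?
p_1 = 106
q_1 = 74
s_1 = 158
t_1 = 194
a_2 = 112
b_2 = 116
c_2 = 44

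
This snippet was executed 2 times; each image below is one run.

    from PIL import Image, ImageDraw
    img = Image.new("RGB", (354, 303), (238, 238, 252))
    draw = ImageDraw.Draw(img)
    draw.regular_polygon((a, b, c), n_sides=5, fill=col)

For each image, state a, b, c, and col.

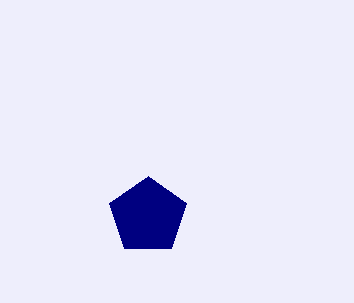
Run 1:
a = 148
b = 216
c = 40
col = 'navy'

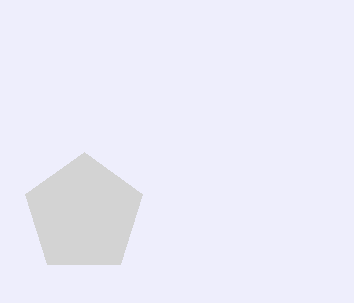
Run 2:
a = 84
b = 214
c = 62
col = 'lightgray'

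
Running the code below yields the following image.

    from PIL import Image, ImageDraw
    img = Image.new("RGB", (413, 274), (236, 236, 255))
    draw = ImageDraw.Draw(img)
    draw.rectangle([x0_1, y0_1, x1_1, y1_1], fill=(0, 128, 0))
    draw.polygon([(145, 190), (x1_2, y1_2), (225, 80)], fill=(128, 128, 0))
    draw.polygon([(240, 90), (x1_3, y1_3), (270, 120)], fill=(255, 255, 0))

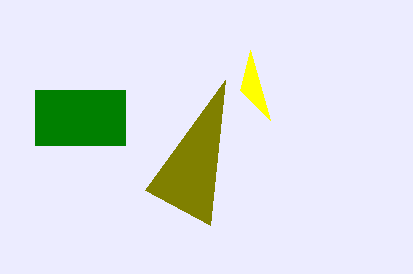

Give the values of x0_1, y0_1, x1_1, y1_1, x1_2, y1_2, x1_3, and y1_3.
x0_1 = 35; y0_1 = 90; x1_1 = 125; y1_1 = 145; x1_2 = 210; y1_2 = 225; x1_3 = 250; y1_3 = 50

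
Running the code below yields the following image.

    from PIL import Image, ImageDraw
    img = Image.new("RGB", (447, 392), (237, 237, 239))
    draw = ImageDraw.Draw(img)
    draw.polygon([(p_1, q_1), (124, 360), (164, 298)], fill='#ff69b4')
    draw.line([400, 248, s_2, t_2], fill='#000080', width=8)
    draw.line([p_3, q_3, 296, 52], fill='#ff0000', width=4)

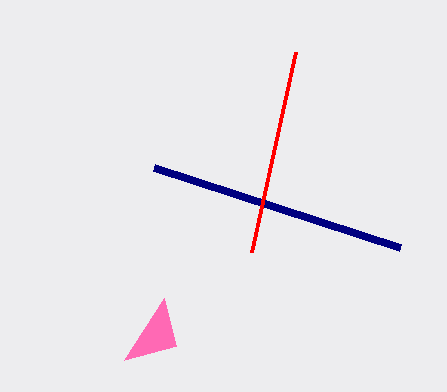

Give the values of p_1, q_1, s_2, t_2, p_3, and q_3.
p_1 = 176, q_1 = 346, s_2 = 154, t_2 = 168, p_3 = 252, q_3 = 252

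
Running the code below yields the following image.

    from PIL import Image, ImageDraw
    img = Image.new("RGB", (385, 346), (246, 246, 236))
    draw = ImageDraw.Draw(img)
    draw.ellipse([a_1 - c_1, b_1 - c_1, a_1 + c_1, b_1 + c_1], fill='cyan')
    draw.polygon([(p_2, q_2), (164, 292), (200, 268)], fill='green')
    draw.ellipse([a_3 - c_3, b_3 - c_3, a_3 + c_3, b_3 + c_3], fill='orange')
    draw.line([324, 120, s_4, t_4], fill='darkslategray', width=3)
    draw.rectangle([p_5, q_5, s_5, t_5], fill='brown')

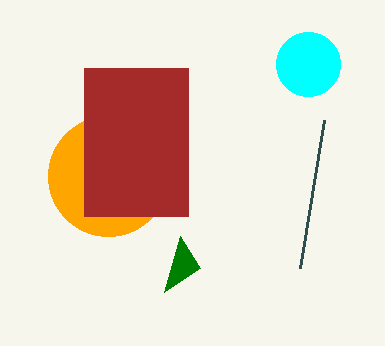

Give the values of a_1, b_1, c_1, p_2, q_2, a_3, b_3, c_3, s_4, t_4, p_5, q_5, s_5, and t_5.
a_1 = 308
b_1 = 64
c_1 = 32
p_2 = 180
q_2 = 236
a_3 = 108
b_3 = 176
c_3 = 60
s_4 = 300
t_4 = 268
p_5 = 84
q_5 = 68
s_5 = 188
t_5 = 216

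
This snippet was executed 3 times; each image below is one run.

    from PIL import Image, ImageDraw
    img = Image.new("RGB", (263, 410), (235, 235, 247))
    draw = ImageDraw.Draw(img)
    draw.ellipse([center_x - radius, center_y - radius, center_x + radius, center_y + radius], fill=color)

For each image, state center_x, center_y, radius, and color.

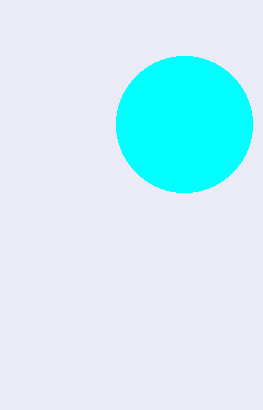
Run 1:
center_x = 184, center_y = 124, radius = 68, color = 'cyan'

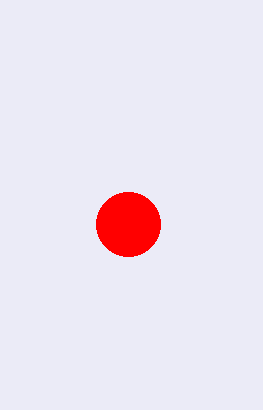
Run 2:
center_x = 128, center_y = 224, radius = 32, color = 'red'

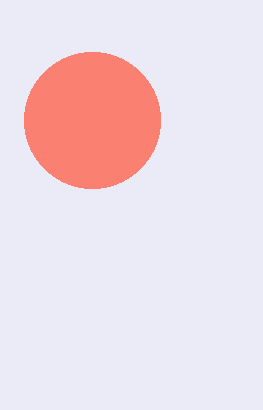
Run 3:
center_x = 92; center_y = 120; radius = 68; color = 'salmon'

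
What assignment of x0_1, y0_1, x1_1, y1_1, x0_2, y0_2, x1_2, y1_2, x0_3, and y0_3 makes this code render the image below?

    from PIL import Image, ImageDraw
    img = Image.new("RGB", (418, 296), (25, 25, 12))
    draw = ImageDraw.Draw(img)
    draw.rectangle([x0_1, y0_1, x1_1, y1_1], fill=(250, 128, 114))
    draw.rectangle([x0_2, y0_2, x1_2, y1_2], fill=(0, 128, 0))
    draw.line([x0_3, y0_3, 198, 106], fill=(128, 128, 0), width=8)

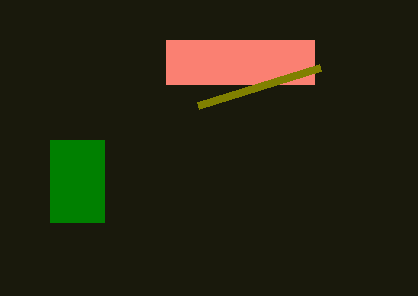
x0_1 = 166
y0_1 = 40
x1_1 = 314
y1_1 = 84
x0_2 = 50
y0_2 = 140
x1_2 = 104
y1_2 = 222
x0_3 = 320
y0_3 = 68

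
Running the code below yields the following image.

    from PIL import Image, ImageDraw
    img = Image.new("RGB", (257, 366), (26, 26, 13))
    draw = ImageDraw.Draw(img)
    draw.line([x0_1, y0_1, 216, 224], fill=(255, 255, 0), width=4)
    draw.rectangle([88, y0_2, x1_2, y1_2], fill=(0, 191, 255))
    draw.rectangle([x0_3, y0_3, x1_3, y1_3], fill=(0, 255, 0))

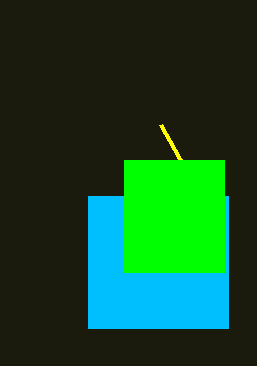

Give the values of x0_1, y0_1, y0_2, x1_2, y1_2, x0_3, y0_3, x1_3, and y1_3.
x0_1 = 160
y0_1 = 124
y0_2 = 196
x1_2 = 228
y1_2 = 328
x0_3 = 124
y0_3 = 160
x1_3 = 224
y1_3 = 272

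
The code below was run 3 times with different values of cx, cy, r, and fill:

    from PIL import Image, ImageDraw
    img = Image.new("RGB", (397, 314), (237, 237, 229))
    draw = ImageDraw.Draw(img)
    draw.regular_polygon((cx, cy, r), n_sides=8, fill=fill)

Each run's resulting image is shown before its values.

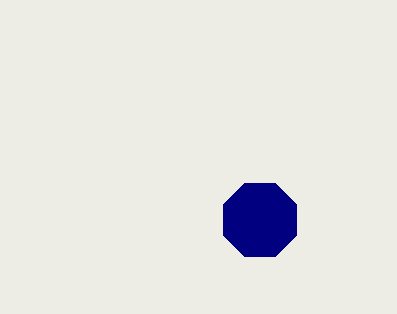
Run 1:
cx = 260; cy = 220; r = 40; fill = 'navy'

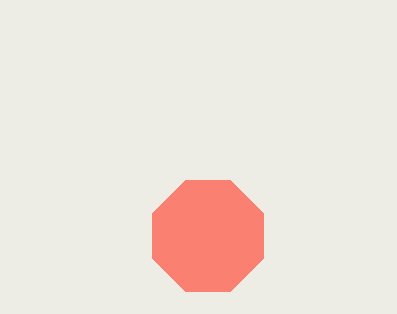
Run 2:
cx = 208
cy = 236
r = 60
fill = 'salmon'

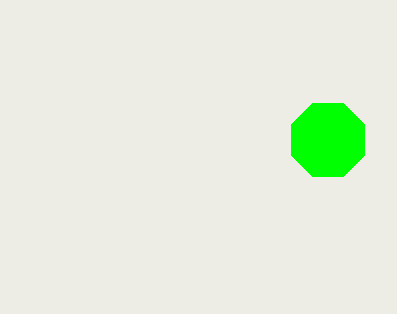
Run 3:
cx = 328; cy = 140; r = 40; fill = 'lime'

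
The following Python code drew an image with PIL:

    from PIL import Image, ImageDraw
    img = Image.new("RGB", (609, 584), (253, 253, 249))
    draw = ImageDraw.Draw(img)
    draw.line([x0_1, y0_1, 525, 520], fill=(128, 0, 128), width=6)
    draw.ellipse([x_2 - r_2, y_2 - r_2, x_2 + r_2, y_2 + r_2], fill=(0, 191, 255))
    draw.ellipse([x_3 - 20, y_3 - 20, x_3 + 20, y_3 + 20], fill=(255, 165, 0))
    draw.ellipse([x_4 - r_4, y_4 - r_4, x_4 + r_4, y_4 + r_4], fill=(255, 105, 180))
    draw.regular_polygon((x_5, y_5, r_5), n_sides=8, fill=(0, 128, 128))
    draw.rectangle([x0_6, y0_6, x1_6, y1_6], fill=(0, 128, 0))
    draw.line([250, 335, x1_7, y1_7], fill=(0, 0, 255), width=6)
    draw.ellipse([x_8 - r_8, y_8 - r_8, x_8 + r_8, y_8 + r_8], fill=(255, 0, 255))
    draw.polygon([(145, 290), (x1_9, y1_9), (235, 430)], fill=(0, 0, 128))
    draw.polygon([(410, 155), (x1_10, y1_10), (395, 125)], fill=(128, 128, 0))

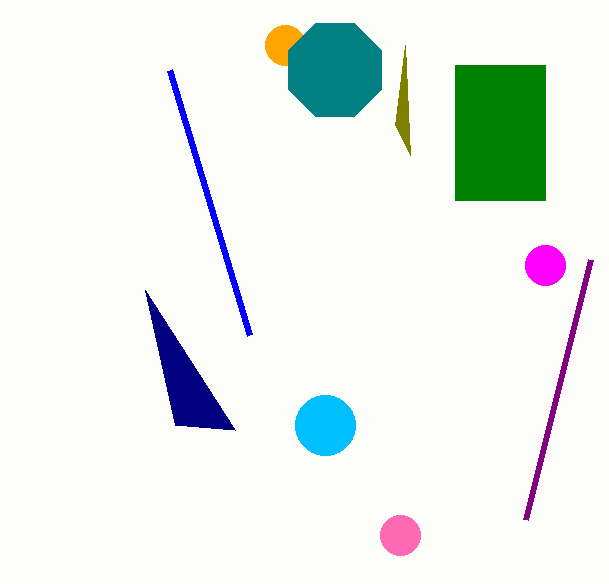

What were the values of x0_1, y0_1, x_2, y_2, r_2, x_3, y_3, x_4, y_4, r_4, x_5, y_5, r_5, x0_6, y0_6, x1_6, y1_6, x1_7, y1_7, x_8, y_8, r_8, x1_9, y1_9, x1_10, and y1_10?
x0_1 = 590
y0_1 = 260
x_2 = 325
y_2 = 425
r_2 = 30
x_3 = 285
y_3 = 45
x_4 = 400
y_4 = 535
r_4 = 20
x_5 = 335
y_5 = 70
r_5 = 50
x0_6 = 455
y0_6 = 65
x1_6 = 545
y1_6 = 200
x1_7 = 170
y1_7 = 70
x_8 = 545
y_8 = 265
r_8 = 20
x1_9 = 175
y1_9 = 425
x1_10 = 405
y1_10 = 45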